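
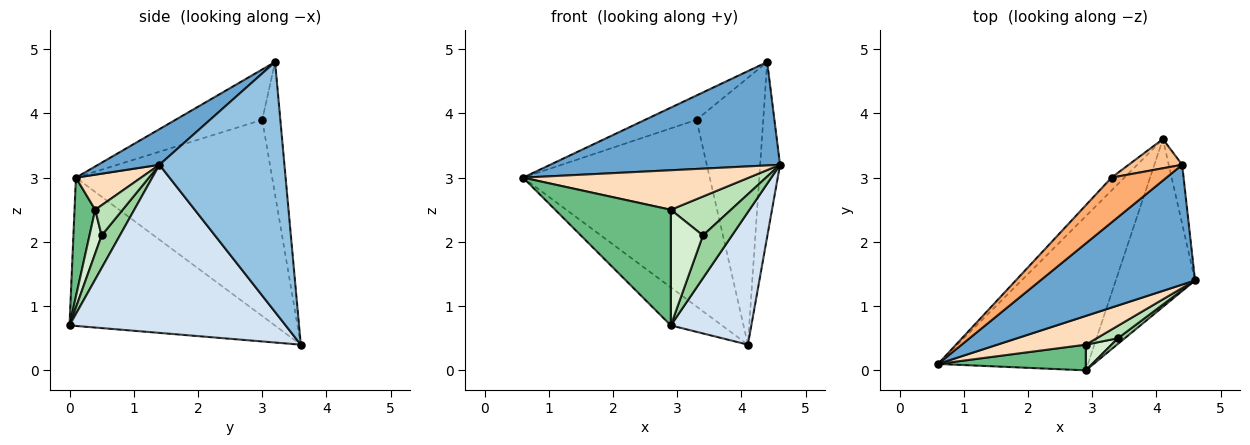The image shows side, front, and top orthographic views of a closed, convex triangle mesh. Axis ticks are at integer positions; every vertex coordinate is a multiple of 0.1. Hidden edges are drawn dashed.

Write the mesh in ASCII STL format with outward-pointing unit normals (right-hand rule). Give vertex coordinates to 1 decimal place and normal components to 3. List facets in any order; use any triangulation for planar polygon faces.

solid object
 facet normal 0.172 -0.644 0.746
  outer loop
   vertex 4.4 3.2 4.8
   vertex 0.6 0.1 3.0
   vertex 4.6 1.4 3.2
  endloop
 endfacet
 facet normal 0.986 0.157 -0.053
  outer loop
   vertex 4.4 3.2 4.8
   vertex 4.6 1.4 3.2
   vertex 4.1 3.6 0.4
  endloop
 endfacet
 facet normal -0.693 0.173 -0.700
  outer loop
   vertex 2.9 0.0 0.7
   vertex 0.6 0.1 3.0
   vertex 4.1 3.6 0.4
  endloop
 endfacet
 facet normal 0.857 -0.319 -0.404
  outer loop
   vertex 2.9 0.0 0.7
   vertex 4.1 3.6 0.4
   vertex 4.6 1.4 3.2
  endloop
 endfacet
 facet normal -0.724 0.688 -0.047
  outer loop
   vertex 3.3 3.0 3.9
   vertex 4.1 3.6 0.4
   vertex 0.6 0.1 3.0
  endloop
 endfacet
 facet normal -0.627 0.372 0.684
  outer loop
   vertex 3.3 3.0 3.9
   vertex 0.6 0.1 3.0
   vertex 4.4 3.2 4.8
  endloop
 endfacet
 facet normal -0.260 0.960 0.105
  outer loop
   vertex 3.3 3.0 3.9
   vertex 4.4 3.2 4.8
   vertex 4.1 3.6 0.4
  endloop
 endfacet
 facet normal 0.227 -0.787 0.573
  outer loop
   vertex 2.9 0.4 2.5
   vertex 4.6 1.4 3.2
   vertex 0.6 0.1 3.0
  endloop
 endfacet
 facet normal 0.172 -0.962 0.214
  outer loop
   vertex 2.9 0.4 2.5
   vertex 0.6 0.1 3.0
   vertex 2.9 0.0 0.7
  endloop
 endfacet
 facet normal 0.529 -0.841 0.112
  outer loop
   vertex 3.4 0.5 2.1
   vertex 2.9 0.0 0.7
   vertex 4.6 1.4 3.2
  endloop
 endfacet
 facet normal 0.399 -0.873 0.280
  outer loop
   vertex 3.4 0.5 2.1
   vertex 4.6 1.4 3.2
   vertex 2.9 0.4 2.5
  endloop
 endfacet
 facet normal 0.346 -0.916 0.204
  outer loop
   vertex 3.4 0.5 2.1
   vertex 2.9 0.4 2.5
   vertex 2.9 0.0 0.7
  endloop
 endfacet
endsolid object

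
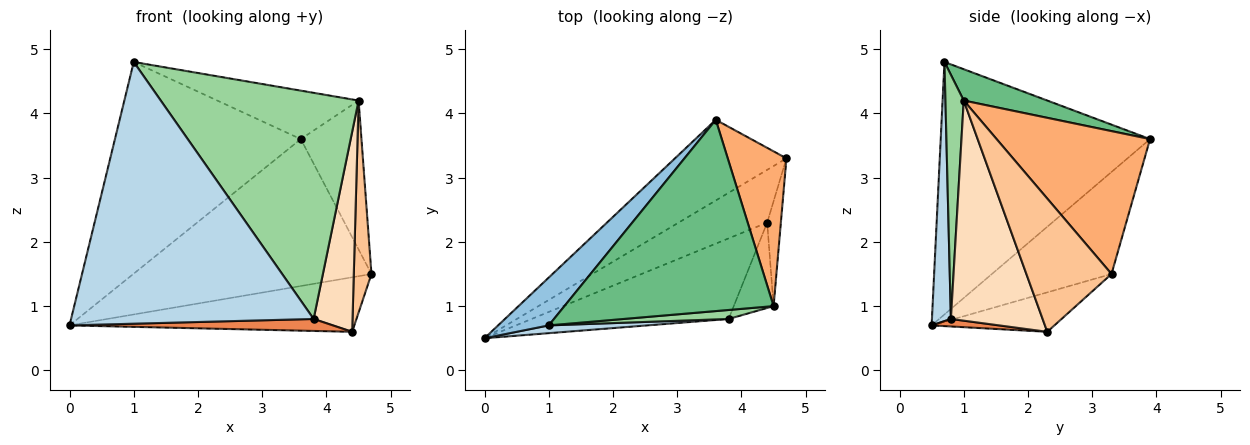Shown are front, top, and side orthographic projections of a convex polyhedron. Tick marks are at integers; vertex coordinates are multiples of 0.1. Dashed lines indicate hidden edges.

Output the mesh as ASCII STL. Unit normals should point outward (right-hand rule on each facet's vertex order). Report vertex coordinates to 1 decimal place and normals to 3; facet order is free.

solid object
 facet normal -0.403 0.802 -0.440
  outer loop
   vertex 3.6 3.9 3.6
   vertex 4.7 3.3 1.5
   vertex 0.0 0.5 0.7
  endloop
 endfacet
 facet normal -0.740 0.657 0.148
  outer loop
   vertex 1.0 0.7 4.8
   vertex 3.6 3.9 3.6
   vertex 0.0 0.5 0.7
  endloop
 endfacet
 facet normal 0.078 -0.997 0.030
  outer loop
   vertex 3.8 0.8 0.8
   vertex 1.0 0.7 4.8
   vertex 0.0 0.5 0.7
  endloop
 endfacet
 facet normal -0.296 0.687 -0.664
  outer loop
   vertex 4.4 2.3 0.6
   vertex 0.0 0.5 0.7
   vertex 4.7 3.3 1.5
  endloop
 endfacet
 facet normal 0.038 -0.147 -0.988
  outer loop
   vertex 4.4 2.3 0.6
   vertex 3.8 0.8 0.8
   vertex 0.0 0.5 0.7
  endloop
 endfacet
 facet normal 0.869 0.343 0.357
  outer loop
   vertex 4.5 1.0 4.2
   vertex 4.7 3.3 1.5
   vertex 3.6 3.9 3.6
  endloop
 endfacet
 facet normal 0.974 -0.202 -0.100
  outer loop
   vertex 4.5 1.0 4.2
   vertex 4.4 2.3 0.6
   vertex 4.7 3.3 1.5
  endloop
 endfacet
 facet normal 0.908 -0.385 -0.164
  outer loop
   vertex 4.5 1.0 4.2
   vertex 3.8 0.8 0.8
   vertex 4.4 2.3 0.6
  endloop
 endfacet
 facet normal 0.144 0.243 0.959
  outer loop
   vertex 4.5 1.0 4.2
   vertex 3.6 3.9 3.6
   vertex 1.0 0.7 4.8
  endloop
 endfacet
 facet normal 0.092 -0.995 0.040
  outer loop
   vertex 4.5 1.0 4.2
   vertex 1.0 0.7 4.8
   vertex 3.8 0.8 0.8
  endloop
 endfacet
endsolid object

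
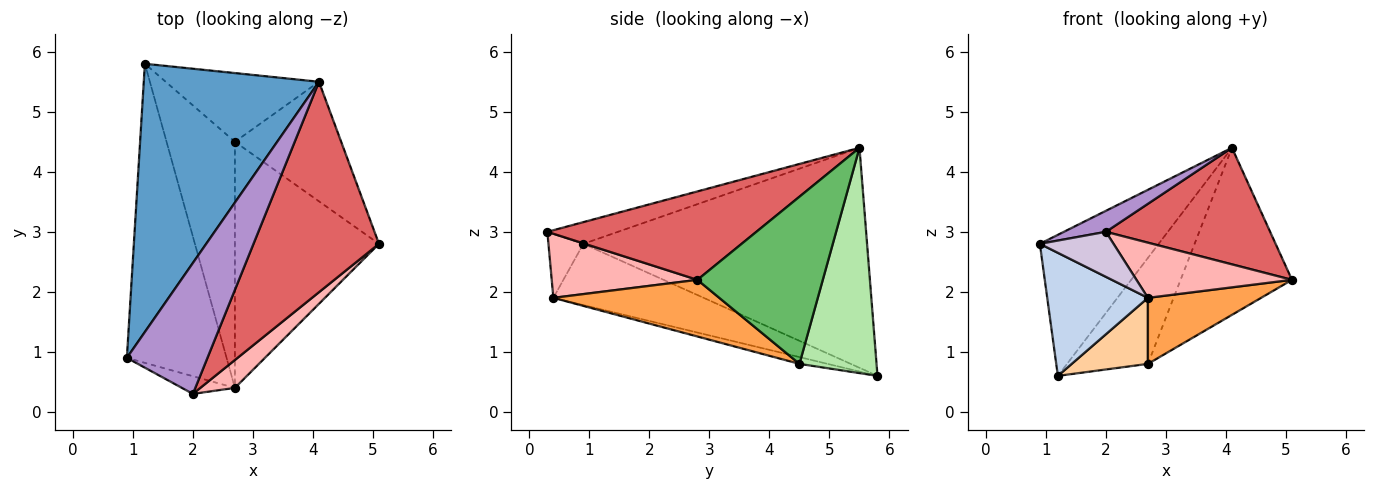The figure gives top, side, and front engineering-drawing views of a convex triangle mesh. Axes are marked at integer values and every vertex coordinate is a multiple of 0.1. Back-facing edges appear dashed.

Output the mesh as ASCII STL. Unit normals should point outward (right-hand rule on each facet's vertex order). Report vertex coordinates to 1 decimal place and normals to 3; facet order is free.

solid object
 facet normal -0.743 0.311 0.592
  outer loop
   vertex 4.1 5.5 4.4
   vertex 1.2 5.8 0.6
   vertex 0.9 0.9 2.8
  endloop
 endfacet
 facet normal -0.494 -0.331 -0.804
  outer loop
   vertex 2.7 0.4 1.9
   vertex 0.9 0.9 2.8
   vertex 1.2 5.8 0.6
  endloop
 endfacet
 facet normal 0.355 -0.242 -0.903
  outer loop
   vertex 2.7 4.5 0.8
   vertex 5.1 2.8 2.2
   vertex 2.7 0.4 1.9
  endloop
 endfacet
 facet normal -0.095 -0.258 -0.961
  outer loop
   vertex 2.7 4.5 0.8
   vertex 2.7 0.4 1.9
   vertex 1.2 5.8 0.6
  endloop
 endfacet
 facet normal 0.675 0.600 -0.429
  outer loop
   vertex 2.7 4.5 0.8
   vertex 4.1 5.5 4.4
   vertex 5.1 2.8 2.2
  endloop
 endfacet
 facet normal 0.625 0.655 -0.425
  outer loop
   vertex 2.7 4.5 0.8
   vertex 1.2 5.8 0.6
   vertex 4.1 5.5 4.4
  endloop
 endfacet
 facet normal 0.525 -0.412 0.745
  outer loop
   vertex 2.0 0.3 3.0
   vertex 5.1 2.8 2.2
   vertex 4.1 5.5 4.4
  endloop
 endfacet
 facet normal 0.641 -0.685 0.346
  outer loop
   vertex 2.0 0.3 3.0
   vertex 2.7 0.4 1.9
   vertex 5.1 2.8 2.2
  endloop
 endfacet
 facet normal -0.257 -0.153 0.954
  outer loop
   vertex 2.0 0.3 3.0
   vertex 4.1 5.5 4.4
   vertex 0.9 0.9 2.8
  endloop
 endfacet
 facet normal -0.404 -0.852 -0.334
  outer loop
   vertex 2.0 0.3 3.0
   vertex 0.9 0.9 2.8
   vertex 2.7 0.4 1.9
  endloop
 endfacet
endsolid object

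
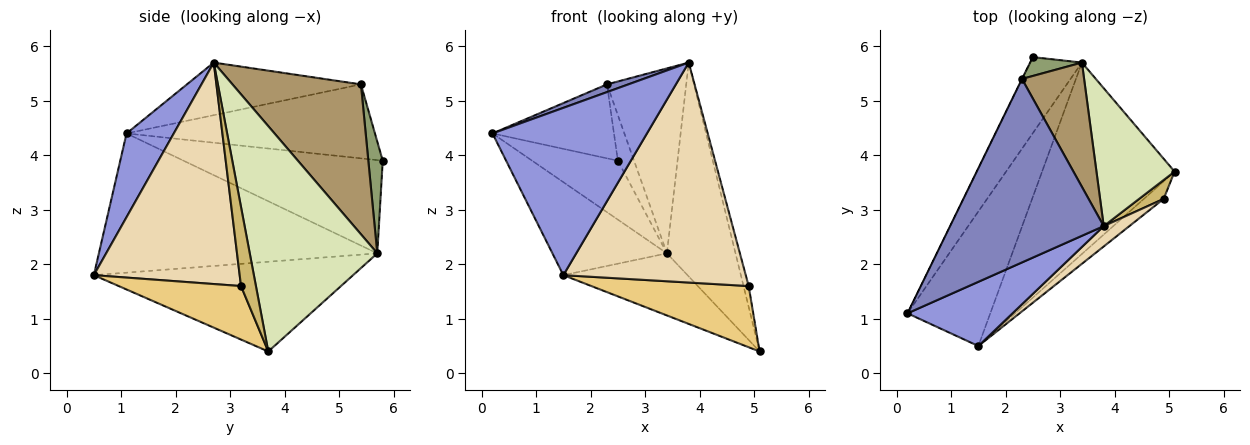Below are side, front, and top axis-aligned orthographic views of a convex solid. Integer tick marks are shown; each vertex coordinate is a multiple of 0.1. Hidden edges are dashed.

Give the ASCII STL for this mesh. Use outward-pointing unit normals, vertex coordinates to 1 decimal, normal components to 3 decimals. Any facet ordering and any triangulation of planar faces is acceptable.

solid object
 facet normal -0.898 0.439 -0.003
  outer loop
   vertex 2.3 5.4 5.3
   vertex 2.5 5.8 3.9
   vertex 0.2 1.1 4.4
  endloop
 endfacet
 facet normal -0.324 -0.040 0.945
  outer loop
   vertex 2.3 5.4 5.3
   vertex 0.2 1.1 4.4
   vertex 3.8 2.7 5.7
  endloop
 endfacet
 facet normal 0.275 -0.898 0.344
  outer loop
   vertex 1.5 0.5 1.8
   vertex 3.8 2.7 5.7
   vertex 0.2 1.1 4.4
  endloop
 endfacet
 facet normal -0.542 0.259 -0.800
  outer loop
   vertex 3.4 5.7 2.2
   vertex 5.1 3.7 0.4
   vertex 1.5 0.5 1.8
  endloop
 endfacet
 facet normal 0.636 0.713 0.295
  outer loop
   vertex 3.4 5.7 2.2
   vertex 2.5 5.8 3.9
   vertex 2.3 5.4 5.3
  endloop
 endfacet
 facet normal -0.818 0.352 -0.454
  outer loop
   vertex 3.4 5.7 2.2
   vertex 0.2 1.1 4.4
   vertex 2.5 5.8 3.9
  endloop
 endfacet
 facet normal -0.810 0.333 -0.482
  outer loop
   vertex 3.4 5.7 2.2
   vertex 1.5 0.5 1.8
   vertex 0.2 1.1 4.4
  endloop
 endfacet
 facet normal 0.842 0.453 0.292
  outer loop
   vertex 3.4 5.7 2.2
   vertex 3.8 2.7 5.7
   vertex 5.1 3.7 0.4
  endloop
 endfacet
 facet normal 0.803 0.495 0.333
  outer loop
   vertex 3.4 5.7 2.2
   vertex 2.3 5.4 5.3
   vertex 3.8 2.7 5.7
  endloop
 endfacet
 facet normal 0.907 0.313 0.282
  outer loop
   vertex 4.9 3.2 1.6
   vertex 5.1 3.7 0.4
   vertex 3.8 2.7 5.7
  endloop
 endfacet
 facet normal 0.598 -0.770 -0.221
  outer loop
   vertex 4.9 3.2 1.6
   vertex 1.5 0.5 1.8
   vertex 5.1 3.7 0.4
  endloop
 endfacet
 facet normal 0.623 -0.779 0.072
  outer loop
   vertex 4.9 3.2 1.6
   vertex 3.8 2.7 5.7
   vertex 1.5 0.5 1.8
  endloop
 endfacet
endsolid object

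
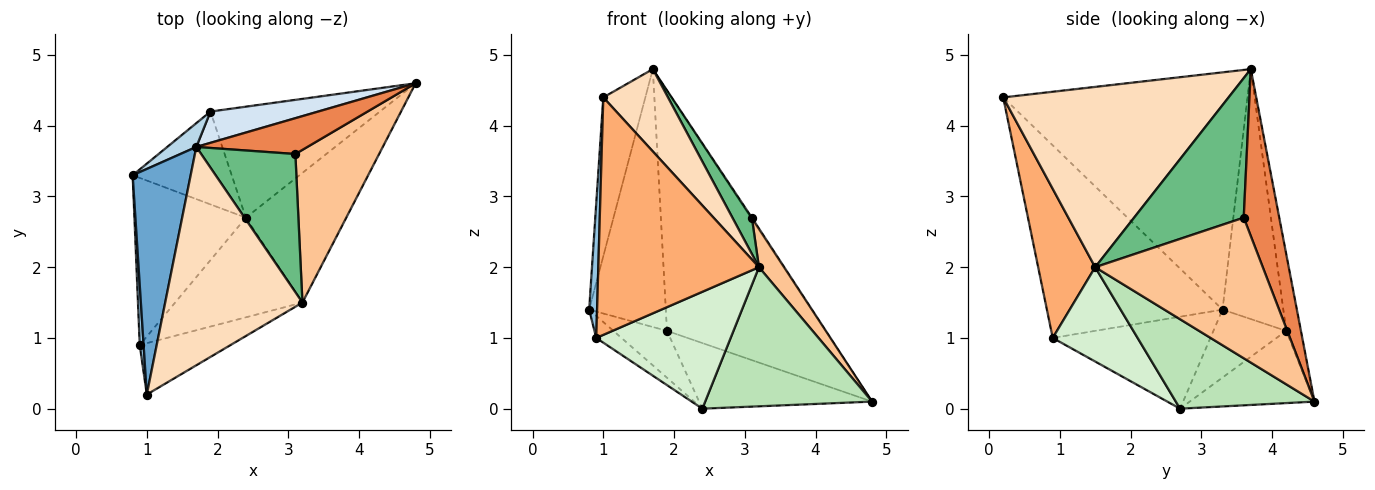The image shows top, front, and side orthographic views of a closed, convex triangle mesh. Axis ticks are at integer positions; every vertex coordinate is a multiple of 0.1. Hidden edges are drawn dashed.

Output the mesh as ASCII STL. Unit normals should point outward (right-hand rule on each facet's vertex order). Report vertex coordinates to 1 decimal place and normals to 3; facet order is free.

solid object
 facet normal -0.958 0.165 0.234
  outer loop
   vertex 1.7 3.7 4.8
   vertex 0.8 3.3 1.4
   vertex 1.0 0.2 4.4
  endloop
 endfacet
 facet normal -0.999 -0.045 0.020
  outer loop
   vertex 0.9 0.9 1.0
   vertex 1.0 0.2 4.4
   vertex 0.8 3.3 1.4
  endloop
 endfacet
 facet normal -0.620 0.781 0.072
  outer loop
   vertex 1.9 4.2 1.1
   vertex 0.8 3.3 1.4
   vertex 1.7 3.7 4.8
  endloop
 endfacet
 facet normal -0.092 0.987 0.128
  outer loop
   vertex 1.9 4.2 1.1
   vertex 1.7 3.7 4.8
   vertex 4.8 4.6 0.1
  endloop
 endfacet
 facet normal 0.832 0.025 0.554
  outer loop
   vertex 3.1 3.6 2.7
   vertex 4.8 4.6 0.1
   vertex 1.7 3.7 4.8
  endloop
 endfacet
 facet normal 0.328 -0.923 -0.200
  outer loop
   vertex 3.2 1.5 2.0
   vertex 1.0 0.2 4.4
   vertex 0.9 0.9 1.0
  endloop
 endfacet
 facet normal 0.852 -0.129 0.508
  outer loop
   vertex 3.2 1.5 2.0
   vertex 4.8 4.6 0.1
   vertex 3.1 3.6 2.7
  endloop
 endfacet
 facet normal 0.776 -0.223 0.590
  outer loop
   vertex 3.2 1.5 2.0
   vertex 1.7 3.7 4.8
   vertex 1.0 0.2 4.4
  endloop
 endfacet
 facet normal 0.820 -0.145 0.554
  outer loop
   vertex 3.2 1.5 2.0
   vertex 3.1 3.6 2.7
   vertex 1.7 3.7 4.8
  endloop
 endfacet
 facet normal -0.345 0.478 -0.808
  outer loop
   vertex 2.4 2.7 0.0
   vertex 1.9 4.2 1.1
   vertex 4.8 4.6 0.1
  endloop
 endfacet
 facet normal 0.519 -0.625 -0.583
  outer loop
   vertex 2.4 2.7 0.0
   vertex 4.8 4.6 0.1
   vertex 3.2 1.5 2.0
  endloop
 endfacet
 facet normal 0.433 -0.686 -0.585
  outer loop
   vertex 2.4 2.7 0.0
   vertex 3.2 1.5 2.0
   vertex 0.9 0.9 1.0
  endloop
 endfacet
 facet normal -0.633 0.101 -0.767
  outer loop
   vertex 2.4 2.7 0.0
   vertex 0.9 0.9 1.0
   vertex 0.8 3.3 1.4
  endloop
 endfacet
 facet normal -0.522 0.384 -0.761
  outer loop
   vertex 2.4 2.7 0.0
   vertex 0.8 3.3 1.4
   vertex 1.9 4.2 1.1
  endloop
 endfacet
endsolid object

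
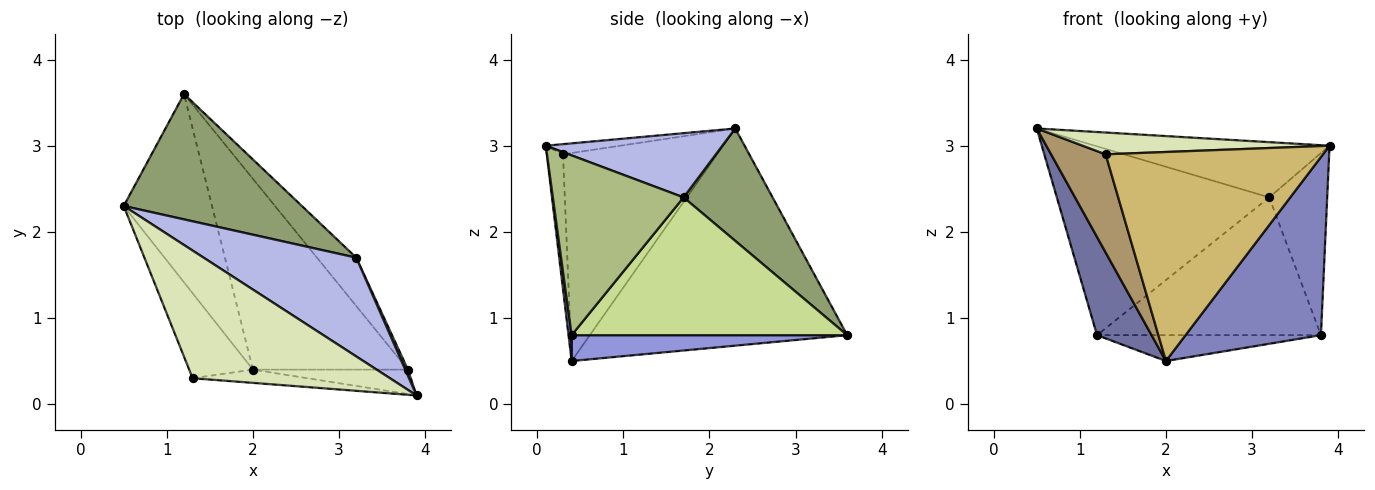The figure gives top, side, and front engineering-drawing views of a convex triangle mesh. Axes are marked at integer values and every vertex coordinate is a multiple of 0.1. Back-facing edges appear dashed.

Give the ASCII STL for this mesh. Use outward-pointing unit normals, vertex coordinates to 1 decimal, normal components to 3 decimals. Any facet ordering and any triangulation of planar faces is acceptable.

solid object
 facet normal -0.909 -0.193 -0.369
  outer loop
   vertex 2.0 0.4 0.5
   vertex 0.5 2.3 3.2
   vertex 1.2 3.6 0.8
  endloop
 endfacet
 facet normal 0.023 -0.990 -0.136
  outer loop
   vertex 3.8 0.4 0.8
   vertex 3.9 0.1 3.0
   vertex 2.0 0.4 0.5
  endloop
 endfacet
 facet normal 0.163 0.132 -0.978
  outer loop
   vertex 3.8 0.4 0.8
   vertex 2.0 0.4 0.5
   vertex 1.2 3.6 0.8
  endloop
 endfacet
 facet normal 0.345 0.458 0.819
  outer loop
   vertex 3.2 1.7 2.4
   vertex 0.5 2.3 3.2
   vertex 3.9 0.1 3.0
  endloop
 endfacet
 facet normal 0.330 0.787 0.522
  outer loop
   vertex 3.2 1.7 2.4
   vertex 1.2 3.6 0.8
   vertex 0.5 2.3 3.2
  endloop
 endfacet
 facet normal 0.914 0.405 0.014
  outer loop
   vertex 3.2 1.7 2.4
   vertex 3.9 0.1 3.0
   vertex 3.8 0.4 0.8
  endloop
 endfacet
 facet normal 0.758 0.616 -0.216
  outer loop
   vertex 3.2 1.7 2.4
   vertex 3.8 0.4 0.8
   vertex 1.2 3.6 0.8
  endloop
 endfacet
 facet normal -0.051 -0.168 0.984
  outer loop
   vertex 1.3 0.3 2.9
   vertex 3.9 0.1 3.0
   vertex 0.5 2.3 3.2
  endloop
 endfacet
 facet normal -0.906 -0.321 -0.278
  outer loop
   vertex 1.3 0.3 2.9
   vertex 0.5 2.3 3.2
   vertex 2.0 0.4 0.5
  endloop
 endfacet
 facet normal -0.074 -0.995 -0.063
  outer loop
   vertex 1.3 0.3 2.9
   vertex 2.0 0.4 0.5
   vertex 3.9 0.1 3.0
  endloop
 endfacet
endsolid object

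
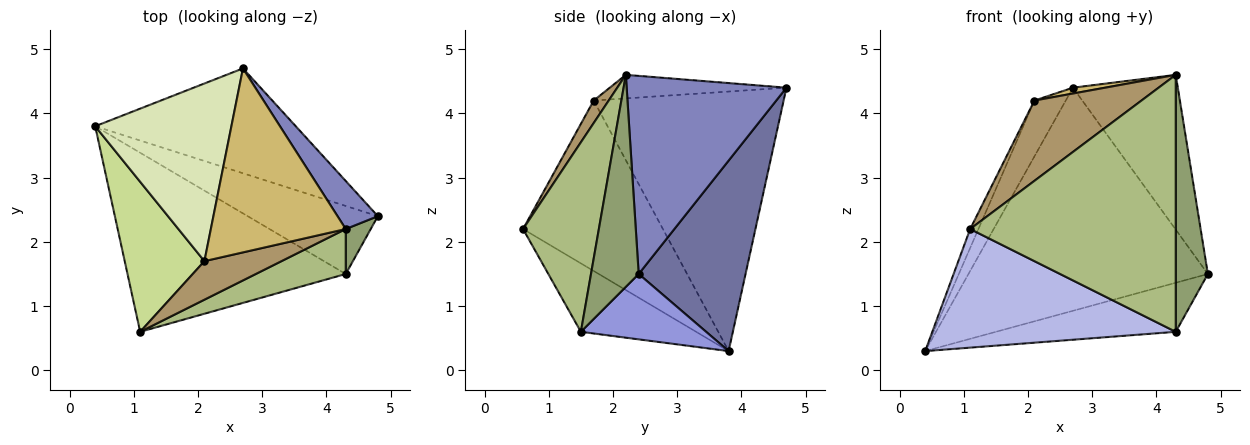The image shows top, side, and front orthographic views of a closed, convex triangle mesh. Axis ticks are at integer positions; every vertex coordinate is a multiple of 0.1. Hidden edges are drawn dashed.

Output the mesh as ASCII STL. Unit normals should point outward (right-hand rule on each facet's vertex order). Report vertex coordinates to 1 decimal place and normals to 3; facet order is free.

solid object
 facet normal 0.375 0.839 -0.394
  outer loop
   vertex 2.7 4.7 4.4
   vertex 4.8 2.4 1.5
   vertex 0.4 3.8 0.3
  endloop
 endfacet
 facet normal 0.824 0.541 0.168
  outer loop
   vertex 4.3 2.2 4.6
   vertex 4.8 2.4 1.5
   vertex 2.7 4.7 4.4
  endloop
 endfacet
 facet normal 0.377 0.542 -0.751
  outer loop
   vertex 4.3 1.5 0.6
   vertex 0.4 3.8 0.3
   vertex 4.8 2.4 1.5
  endloop
 endfacet
 facet normal -0.253 -0.534 -0.807
  outer loop
   vertex 4.3 1.5 0.6
   vertex 1.1 0.6 2.2
   vertex 0.4 3.8 0.3
  endloop
 endfacet
 facet normal 0.826 -0.556 0.097
  outer loop
   vertex 4.3 1.5 0.6
   vertex 4.8 2.4 1.5
   vertex 4.3 2.2 4.6
  endloop
 endfacet
 facet normal 0.341 -0.926 0.162
  outer loop
   vertex 4.3 1.5 0.6
   vertex 4.3 2.2 4.6
   vertex 1.1 0.6 2.2
  endloop
 endfacet
 facet normal -0.905 0.053 0.423
  outer loop
   vertex 2.1 1.7 4.2
   vertex 0.4 3.8 0.3
   vertex 1.1 0.6 2.2
  endloop
 endfacet
 facet normal -0.876 0.145 0.460
  outer loop
   vertex 2.1 1.7 4.2
   vertex 2.7 4.7 4.4
   vertex 0.4 3.8 0.3
  endloop
 endfacet
 facet normal 0.125 -0.894 0.429
  outer loop
   vertex 2.1 1.7 4.2
   vertex 1.1 0.6 2.2
   vertex 4.3 2.2 4.6
  endloop
 endfacet
 facet normal -0.172 -0.031 0.985
  outer loop
   vertex 2.1 1.7 4.2
   vertex 4.3 2.2 4.6
   vertex 2.7 4.7 4.4
  endloop
 endfacet
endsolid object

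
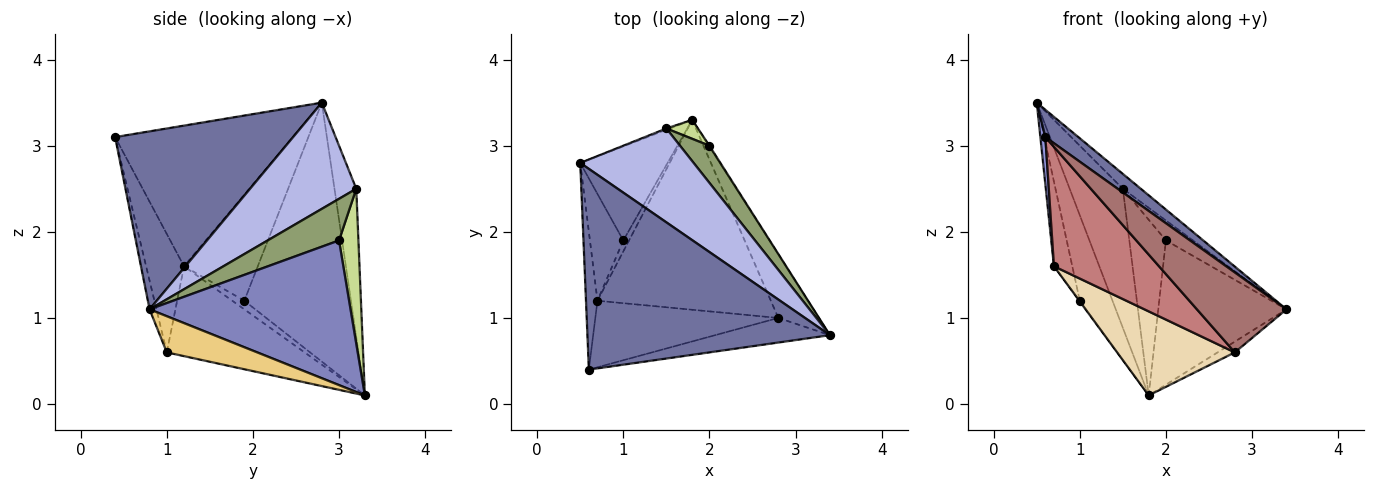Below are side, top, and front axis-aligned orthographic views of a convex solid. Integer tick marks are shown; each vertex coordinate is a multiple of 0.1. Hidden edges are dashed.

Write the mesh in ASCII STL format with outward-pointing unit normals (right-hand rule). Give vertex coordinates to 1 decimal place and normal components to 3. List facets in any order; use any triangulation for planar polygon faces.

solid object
 facet normal 0.588 -0.109 0.801
  outer loop
   vertex 0.6 0.4 3.1
   vertex 3.4 0.8 1.1
   vertex 0.5 2.8 3.5
  endloop
 endfacet
 facet normal 0.843 0.538 -0.004
  outer loop
   vertex 2.0 3.0 1.9
   vertex 3.4 0.8 1.1
   vertex 1.8 3.3 0.1
  endloop
 endfacet
 facet normal -0.996 -0.028 -0.081
  outer loop
   vertex 0.7 1.2 1.6
   vertex 0.6 0.4 3.1
   vertex 0.5 2.8 3.5
  endloop
 endfacet
 facet normal 0.679 0.115 0.725
  outer loop
   vertex 1.5 3.2 2.5
   vertex 0.5 2.8 3.5
   vertex 3.4 0.8 1.1
  endloop
 endfacet
 facet normal 0.780 0.296 0.551
  outer loop
   vertex 1.5 3.2 2.5
   vertex 3.4 0.8 1.1
   vertex 2.0 3.0 1.9
  endloop
 endfacet
 facet normal -0.379 0.925 -0.009
  outer loop
   vertex 1.5 3.2 2.5
   vertex 1.8 3.3 0.1
   vertex 0.5 2.8 3.5
  endloop
 endfacet
 facet normal 0.466 0.880 0.095
  outer loop
   vertex 1.5 3.2 2.5
   vertex 2.0 3.0 1.9
   vertex 1.8 3.3 0.1
  endloop
 endfacet
 facet normal -0.910 0.279 -0.307
  outer loop
   vertex 1.0 1.9 1.2
   vertex 0.5 2.8 3.5
   vertex 1.8 3.3 0.1
  endloop
 endfacet
 facet normal -0.928 0.231 -0.292
  outer loop
   vertex 1.0 1.9 1.2
   vertex 0.7 1.2 1.6
   vertex 0.5 2.8 3.5
  endloop
 endfacet
 facet normal -0.831 0.040 -0.554
  outer loop
   vertex 1.0 1.9 1.2
   vertex 1.8 3.3 0.1
   vertex 0.7 1.2 1.6
  endloop
 endfacet
 facet normal 0.659 0.126 -0.741
  outer loop
   vertex 2.8 1.0 0.6
   vertex 1.8 3.3 0.1
   vertex 3.4 0.8 1.1
  endloop
 endfacet
 facet normal -0.428 -0.366 -0.826
  outer loop
   vertex 2.8 1.0 0.6
   vertex 0.7 1.2 1.6
   vertex 1.8 3.3 0.1
  endloop
 endfacet
 facet normal -0.073 -0.953 -0.293
  outer loop
   vertex 2.8 1.0 0.6
   vertex 3.4 0.8 1.1
   vertex 0.6 0.4 3.1
  endloop
 endfacet
 facet normal -0.300 -0.833 -0.464
  outer loop
   vertex 2.8 1.0 0.6
   vertex 0.6 0.4 3.1
   vertex 0.7 1.2 1.6
  endloop
 endfacet
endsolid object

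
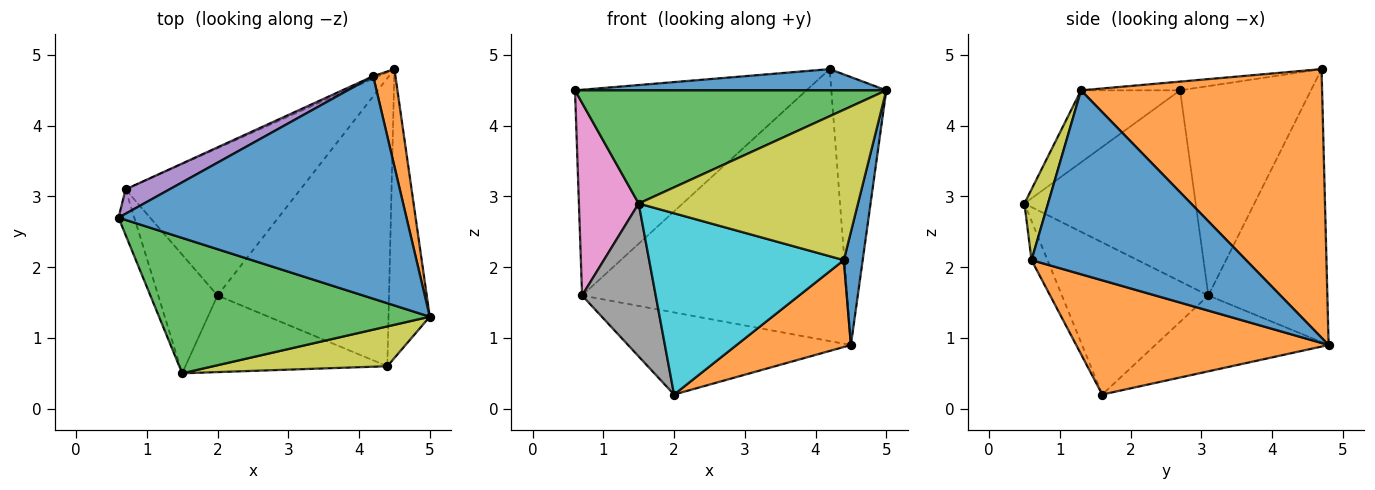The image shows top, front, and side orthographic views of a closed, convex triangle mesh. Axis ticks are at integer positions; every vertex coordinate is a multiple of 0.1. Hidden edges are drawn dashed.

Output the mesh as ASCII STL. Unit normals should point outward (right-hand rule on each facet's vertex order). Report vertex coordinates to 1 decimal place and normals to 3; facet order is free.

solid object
 facet normal -0.030 -0.095 0.995
  outer loop
   vertex 4.2 4.7 4.8
   vertex 0.6 2.7 4.5
   vertex 5.0 1.3 4.5
  endloop
 endfacet
 facet normal 0.972 0.222 0.080
  outer loop
   vertex 4.2 4.7 4.8
   vertex 5.0 1.3 4.5
   vertex 4.5 4.8 0.9
  endloop
 endfacet
 facet normal -0.200 -0.628 0.752
  outer loop
   vertex 1.5 0.5 2.9
   vertex 5.0 1.3 4.5
   vertex 0.6 2.7 4.5
  endloop
 endfacet
 facet normal -0.354 0.455 -0.817
  outer loop
   vertex 0.7 3.1 1.6
   vertex 4.5 4.8 0.9
   vertex 2.0 1.6 0.2
  endloop
 endfacet
 facet normal -0.490 0.866 0.103
  outer loop
   vertex 0.7 3.1 1.6
   vertex 0.6 2.7 4.5
   vertex 4.2 4.7 4.8
  endloop
 endfacet
 facet normal -0.410 0.912 -0.008
  outer loop
   vertex 0.7 3.1 1.6
   vertex 4.2 4.7 4.8
   vertex 4.5 4.8 0.9
  endloop
 endfacet
 facet normal -0.941 -0.329 -0.078
  outer loop
   vertex 0.7 3.1 1.6
   vertex 1.5 0.5 2.9
   vertex 0.6 2.7 4.5
  endloop
 endfacet
 facet normal -0.844 -0.424 -0.329
  outer loop
   vertex 0.7 3.1 1.6
   vertex 2.0 1.6 0.2
   vertex 1.5 0.5 2.9
  endloop
 endfacet
 facet normal 0.103 -0.962 0.255
  outer loop
   vertex 4.4 0.6 2.1
   vertex 5.0 1.3 4.5
   vertex 1.5 0.5 2.9
  endloop
 endfacet
 facet normal -0.075 -0.918 -0.388
  outer loop
   vertex 4.4 0.6 2.1
   vertex 1.5 0.5 2.9
   vertex 2.0 1.6 0.2
  endloop
 endfacet
 facet normal 0.972 -0.085 -0.218
  outer loop
   vertex 4.4 0.6 2.1
   vertex 4.5 4.8 0.9
   vertex 5.0 1.3 4.5
  endloop
 endfacet
 facet normal 0.538 -0.243 -0.807
  outer loop
   vertex 4.4 0.6 2.1
   vertex 2.0 1.6 0.2
   vertex 4.5 4.8 0.9
  endloop
 endfacet
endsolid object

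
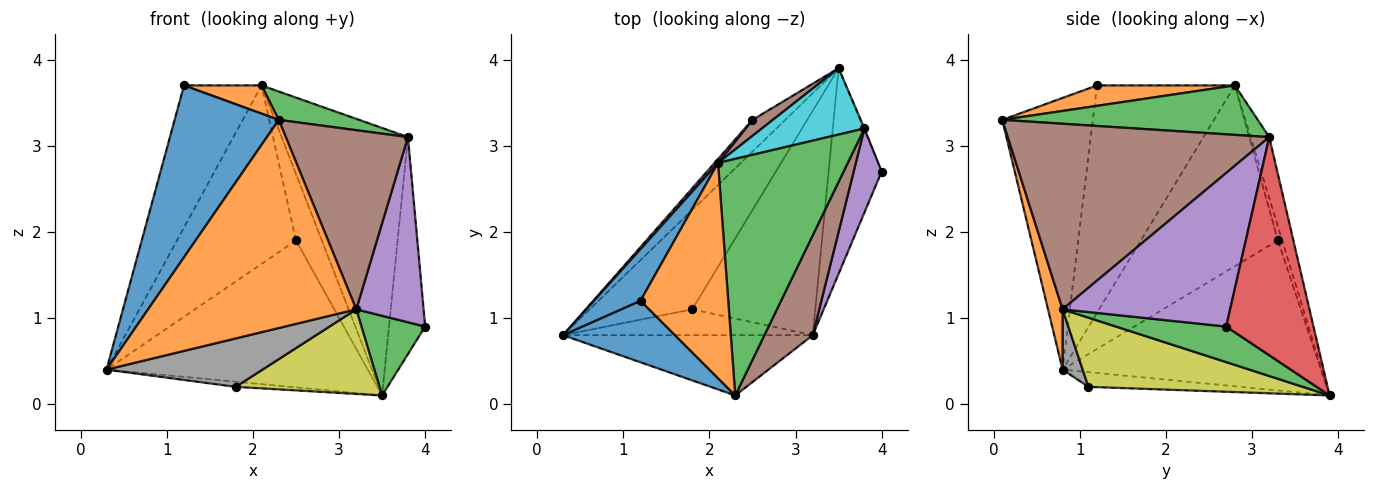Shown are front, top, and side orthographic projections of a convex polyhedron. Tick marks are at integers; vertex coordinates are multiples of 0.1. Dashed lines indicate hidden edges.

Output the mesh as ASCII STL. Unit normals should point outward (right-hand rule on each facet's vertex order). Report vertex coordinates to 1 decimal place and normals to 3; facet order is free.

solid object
 facet normal -0.633 -0.728 0.261
  outer loop
   vertex 1.2 1.2 3.7
   vertex 0.3 0.8 0.4
   vertex 2.3 0.1 3.3
  endloop
 endfacet
 facet normal 0.067 -0.958 -0.278
  outer loop
   vertex 3.2 0.8 1.1
   vertex 2.3 0.1 3.3
   vertex 0.3 0.8 0.4
  endloop
 endfacet
 facet normal 0.530 -0.306 -0.791
  outer loop
   vertex 3.2 0.8 1.1
   vertex 3.5 3.9 0.1
   vertex 4.0 2.7 0.9
  endloop
 endfacet
 facet normal 0.924 0.383 -0.003
  outer loop
   vertex 3.8 3.2 3.1
   vertex 4.0 2.7 0.9
   vertex 3.5 3.9 0.1
  endloop
 endfacet
 facet normal 0.915 -0.368 0.167
  outer loop
   vertex 3.8 3.2 3.1
   vertex 3.2 0.8 1.1
   vertex 4.0 2.7 0.9
  endloop
 endfacet
 facet normal 0.882 -0.412 0.230
  outer loop
   vertex 3.8 3.2 3.1
   vertex 2.3 0.1 3.3
   vertex 3.2 0.8 1.1
  endloop
 endfacet
 facet normal -0.142 0.051 -0.989
  outer loop
   vertex 1.8 1.1 0.2
   vertex 0.3 0.8 0.4
   vertex 3.5 3.9 0.1
  endloop
 endfacet
 facet normal 0.113 -0.877 -0.468
  outer loop
   vertex 1.8 1.1 0.2
   vertex 3.2 0.8 1.1
   vertex 0.3 0.8 0.4
  endloop
 endfacet
 facet normal 0.465 -0.312 -0.828
  outer loop
   vertex 1.8 1.1 0.2
   vertex 3.5 3.9 0.1
   vertex 3.2 0.8 1.1
  endloop
 endfacet
 facet normal -0.142 0.961 0.238
  outer loop
   vertex 2.1 2.8 3.7
   vertex 3.8 3.2 3.1
   vertex 3.5 3.9 0.1
  endloop
 endfacet
 facet normal -0.858 0.483 0.176
  outer loop
   vertex 2.1 2.8 3.7
   vertex 0.3 0.8 0.4
   vertex 1.2 1.2 3.7
  endloop
 endfacet
 facet normal 0.225 -0.126 0.966
  outer loop
   vertex 2.1 2.8 3.7
   vertex 1.2 1.2 3.7
   vertex 2.3 0.1 3.3
  endloop
 endfacet
 facet normal 0.354 -0.111 0.929
  outer loop
   vertex 2.1 2.8 3.7
   vertex 2.3 0.1 3.3
   vertex 3.8 3.2 3.1
  endloop
 endfacet
 facet normal -0.695 0.703 -0.152
  outer loop
   vertex 2.5 3.3 1.9
   vertex 3.5 3.9 0.1
   vertex 0.3 0.8 0.4
  endloop
 endfacet
 facet normal -0.755 0.656 0.014
  outer loop
   vertex 2.5 3.3 1.9
   vertex 0.3 0.8 0.4
   vertex 2.1 2.8 3.7
  endloop
 endfacet
 facet normal -0.160 0.960 0.231
  outer loop
   vertex 2.5 3.3 1.9
   vertex 2.1 2.8 3.7
   vertex 3.5 3.9 0.1
  endloop
 endfacet
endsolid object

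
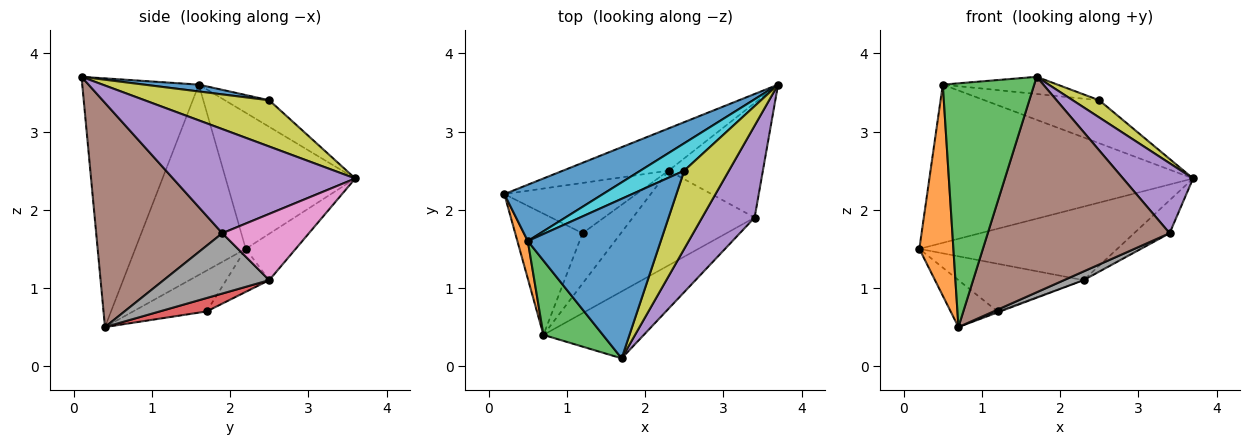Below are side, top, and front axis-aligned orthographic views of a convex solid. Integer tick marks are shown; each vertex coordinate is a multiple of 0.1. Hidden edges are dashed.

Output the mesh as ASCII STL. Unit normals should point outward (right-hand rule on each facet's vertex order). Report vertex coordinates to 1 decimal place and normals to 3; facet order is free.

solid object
 facet normal -0.420 0.855 0.304
  outer loop
   vertex 0.5 1.6 3.6
   vertex 3.7 3.6 2.4
   vertex 0.2 2.2 1.5
  endloop
 endfacet
 facet normal -0.954 -0.294 0.052
  outer loop
   vertex 0.5 1.6 3.6
   vertex 0.2 2.2 1.5
   vertex 0.7 0.4 0.5
  endloop
 endfacet
 facet normal -0.773 -0.606 0.185
  outer loop
   vertex 0.5 1.6 3.6
   vertex 0.7 0.4 0.5
   vertex 1.7 0.1 3.7
  endloop
 endfacet
 facet normal -0.214 0.847 -0.487
  outer loop
   vertex 2.3 2.5 1.1
   vertex 0.2 2.2 1.5
   vertex 3.7 3.6 2.4
  endloop
 endfacet
 facet normal 0.845 -0.324 0.426
  outer loop
   vertex 3.4 1.9 1.7
   vertex 3.7 3.6 2.4
   vertex 1.7 0.1 3.7
  endloop
 endfacet
 facet normal 0.552 -0.796 -0.247
  outer loop
   vertex 3.4 1.9 1.7
   vertex 1.7 0.1 3.7
   vertex 0.7 0.4 0.5
  endloop
 endfacet
 facet normal 0.559 0.229 -0.797
  outer loop
   vertex 3.4 1.9 1.7
   vertex 2.3 2.5 1.1
   vertex 3.7 3.6 2.4
  endloop
 endfacet
 facet normal 0.442 -0.082 -0.893
  outer loop
   vertex 3.4 1.9 1.7
   vertex 0.7 0.4 0.5
   vertex 2.3 2.5 1.1
  endloop
 endfacet
 facet normal 0.711 -0.151 0.687
  outer loop
   vertex 2.5 2.5 3.4
   vertex 1.7 0.1 3.7
   vertex 3.7 3.6 2.4
  endloop
 endfacet
 facet normal -0.310 0.802 0.510
  outer loop
   vertex 2.5 2.5 3.4
   vertex 3.7 3.6 2.4
   vertex 0.5 1.6 3.6
  endloop
 endfacet
 facet normal 0.051 0.107 0.993
  outer loop
   vertex 2.5 2.5 3.4
   vertex 0.5 1.6 3.6
   vertex 1.7 0.1 3.7
  endloop
 endfacet
 facet normal -0.492 0.314 -0.812
  outer loop
   vertex 1.2 1.7 0.7
   vertex 0.7 0.4 0.5
   vertex 0.2 2.2 1.5
  endloop
 endfacet
 facet normal -0.230 0.670 -0.706
  outer loop
   vertex 1.2 1.7 0.7
   vertex 0.2 2.2 1.5
   vertex 2.3 2.5 1.1
  endloop
 endfacet
 facet normal 0.330 0.018 -0.944
  outer loop
   vertex 1.2 1.7 0.7
   vertex 2.3 2.5 1.1
   vertex 0.7 0.4 0.5
  endloop
 endfacet
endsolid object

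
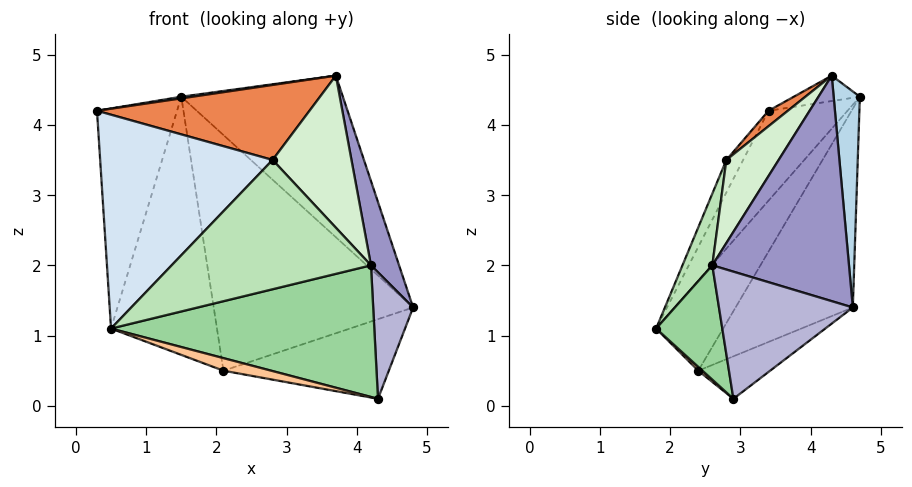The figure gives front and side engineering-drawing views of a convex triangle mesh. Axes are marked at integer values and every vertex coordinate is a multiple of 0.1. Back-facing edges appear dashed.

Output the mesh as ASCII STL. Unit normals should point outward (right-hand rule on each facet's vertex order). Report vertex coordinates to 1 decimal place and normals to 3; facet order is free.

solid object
 facet normal -0.649 0.658 -0.381
  outer loop
   vertex 1.5 4.7 4.4
   vertex 0.5 1.8 1.1
   vertex 0.3 3.4 4.2
  endloop
 endfacet
 facet normal -0.139 -0.024 0.990
  outer loop
   vertex 1.5 4.7 4.4
   vertex 0.3 3.4 4.2
   vertex 3.7 4.3 4.7
  endloop
 endfacet
 facet normal 0.158 0.977 0.142
  outer loop
   vertex 1.5 4.7 4.4
   vertex 3.7 4.3 4.7
   vertex 4.8 4.6 1.4
  endloop
 endfacet
 facet normal -0.086 -0.888 0.453
  outer loop
   vertex 2.8 2.8 3.5
   vertex 0.3 3.4 4.2
   vertex 0.5 1.8 1.1
  endloop
 endfacet
 facet normal 0.059 -0.645 0.762
  outer loop
   vertex 2.8 2.8 3.5
   vertex 3.7 4.3 4.7
   vertex 0.3 3.4 4.2
  endloop
 endfacet
 facet normal -0.275 0.634 -0.723
  outer loop
   vertex 2.1 2.4 0.5
   vertex 4.8 4.6 1.4
   vertex 4.3 2.9 0.1
  endloop
 endfacet
 facet normal 0.070 -0.792 -0.606
  outer loop
   vertex 2.1 2.4 0.5
   vertex 4.3 2.9 0.1
   vertex 0.5 1.8 1.1
  endloop
 endfacet
 facet normal -0.437 0.744 -0.506
  outer loop
   vertex 2.1 2.4 0.5
   vertex 1.5 4.7 4.4
   vertex 4.8 4.6 1.4
  endloop
 endfacet
 facet normal -0.462 0.731 -0.502
  outer loop
   vertex 2.1 2.4 0.5
   vertex 0.5 1.8 1.1
   vertex 1.5 4.7 4.4
  endloop
 endfacet
 facet normal 0.241 -0.960 -0.139
  outer loop
   vertex 4.2 2.6 2.0
   vertex 0.5 1.8 1.1
   vertex 4.3 2.9 0.1
  endloop
 endfacet
 facet normal 0.143 -0.955 0.261
  outer loop
   vertex 4.2 2.6 2.0
   vertex 2.8 2.8 3.5
   vertex 0.5 1.8 1.1
  endloop
 endfacet
 facet normal 0.468 -0.706 0.531
  outer loop
   vertex 4.2 2.6 2.0
   vertex 3.7 4.3 4.7
   vertex 2.8 2.8 3.5
  endloop
 endfacet
 facet normal 0.936 -0.192 0.295
  outer loop
   vertex 4.2 2.6 2.0
   vertex 4.8 4.6 1.4
   vertex 3.7 4.3 4.7
  endloop
 endfacet
 facet normal 0.958 -0.286 0.005
  outer loop
   vertex 4.2 2.6 2.0
   vertex 4.3 2.9 0.1
   vertex 4.8 4.6 1.4
  endloop
 endfacet
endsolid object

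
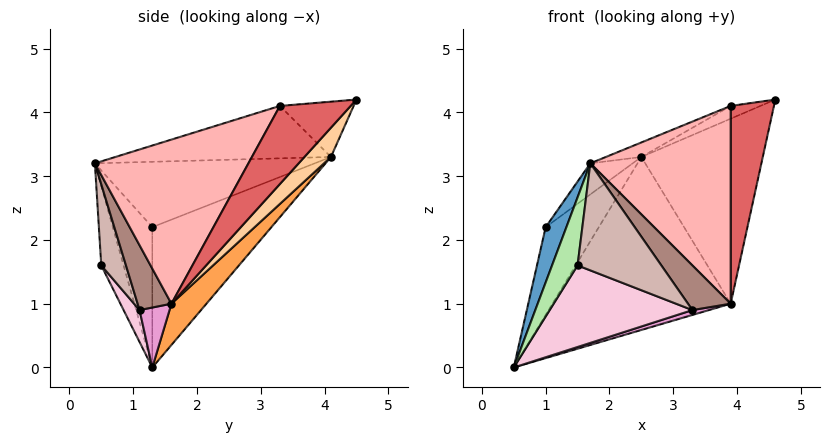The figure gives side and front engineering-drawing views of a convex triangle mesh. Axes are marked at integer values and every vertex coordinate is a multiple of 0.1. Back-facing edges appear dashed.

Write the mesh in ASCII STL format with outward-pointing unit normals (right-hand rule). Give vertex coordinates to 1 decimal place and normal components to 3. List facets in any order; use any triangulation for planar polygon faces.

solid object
 facet normal -0.868 -0.456 0.197
  outer loop
   vertex 1.0 1.3 2.2
   vertex 0.5 1.3 0.0
   vertex 1.7 0.4 3.2
  endloop
 endfacet
 facet normal -0.894 0.399 0.203
  outer loop
   vertex 2.5 4.1 3.3
   vertex 0.5 1.3 0.0
   vertex 1.0 1.3 2.2
  endloop
 endfacet
 facet normal 0.140 0.712 -0.688
  outer loop
   vertex 2.5 4.1 3.3
   vertex 3.9 1.6 1.0
   vertex 0.5 1.3 0.0
  endloop
 endfacet
 facet normal 0.156 0.715 -0.682
  outer loop
   vertex 2.5 4.1 3.3
   vertex 4.6 4.5 4.2
   vertex 3.9 1.6 1.0
  endloop
 endfacet
 facet normal -0.745 0.144 0.651
  outer loop
   vertex 2.5 4.1 3.3
   vertex 1.0 1.3 2.2
   vertex 1.7 0.4 3.2
  endloop
 endfacet
 facet normal -0.658 -0.752 0.035
  outer loop
   vertex 1.5 0.5 1.6
   vertex 1.7 0.4 3.2
   vertex 0.5 1.3 0.0
  endloop
 endfacet
 facet normal 0.820 -0.501 0.275
  outer loop
   vertex 3.9 3.3 4.1
   vertex 3.9 1.6 1.0
   vertex 4.6 4.5 4.2
  endloop
 endfacet
 facet normal 0.692 -0.633 0.347
  outer loop
   vertex 3.9 3.3 4.1
   vertex 1.7 0.4 3.2
   vertex 3.9 1.6 1.0
  endloop
 endfacet
 facet normal -0.415 0.168 0.894
  outer loop
   vertex 3.9 3.3 4.1
   vertex 4.6 4.5 4.2
   vertex 2.5 4.1 3.3
  endloop
 endfacet
 facet normal -0.462 0.076 0.884
  outer loop
   vertex 3.9 3.3 4.1
   vertex 2.5 4.1 3.3
   vertex 1.7 0.4 3.2
  endloop
 endfacet
 facet normal 0.610 -0.770 0.190
  outer loop
   vertex 3.3 1.1 0.9
   vertex 3.9 1.6 1.0
   vertex 1.7 0.4 3.2
  endloop
 endfacet
 facet normal 0.281 -0.955 -0.095
  outer loop
   vertex 3.3 1.1 0.9
   vertex 1.7 0.4 3.2
   vertex 1.5 0.5 1.6
  endloop
 endfacet
 facet normal 0.292 -0.161 -0.943
  outer loop
   vertex 3.3 1.1 0.9
   vertex 0.5 1.3 0.0
   vertex 3.9 1.6 1.0
  endloop
 endfacet
 facet normal 0.097 -0.865 -0.493
  outer loop
   vertex 3.3 1.1 0.9
   vertex 1.5 0.5 1.6
   vertex 0.5 1.3 0.0
  endloop
 endfacet
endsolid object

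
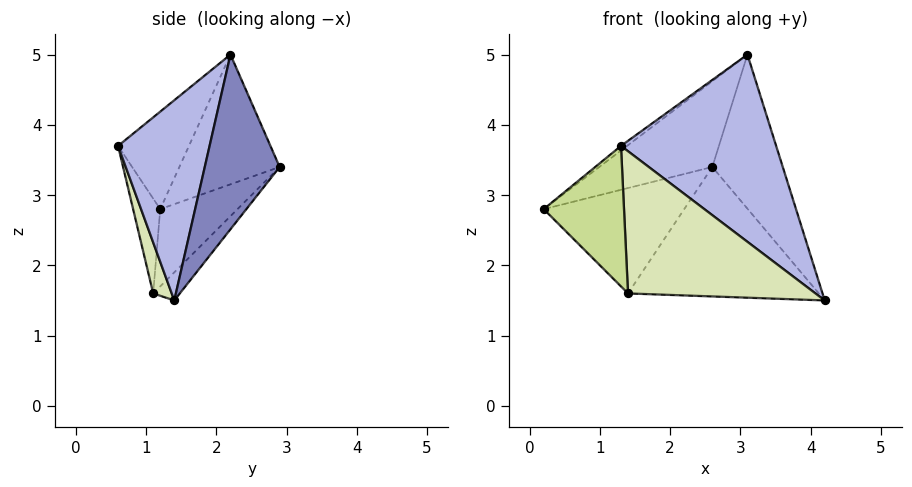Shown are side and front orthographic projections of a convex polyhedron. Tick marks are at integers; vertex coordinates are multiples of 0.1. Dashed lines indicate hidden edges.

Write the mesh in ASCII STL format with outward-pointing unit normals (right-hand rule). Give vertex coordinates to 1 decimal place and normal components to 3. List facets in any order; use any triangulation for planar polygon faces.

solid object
 facet normal -0.585 0.660 0.472
  outer loop
   vertex 3.1 2.2 5.0
   vertex 2.6 2.9 3.4
   vertex 0.2 1.2 2.8
  endloop
 endfacet
 facet normal 0.726 0.684 0.072
  outer loop
   vertex 3.1 2.2 5.0
   vertex 4.2 1.4 1.5
   vertex 2.6 2.9 3.4
  endloop
 endfacet
 facet normal -0.615 0.053 0.787
  outer loop
   vertex 1.3 0.6 3.7
   vertex 3.1 2.2 5.0
   vertex 0.2 1.2 2.8
  endloop
 endfacet
 facet normal 0.479 -0.811 0.336
  outer loop
   vertex 1.3 0.6 3.7
   vertex 4.2 1.4 1.5
   vertex 3.1 2.2 5.0
  endloop
 endfacet
 facet normal -0.421 0.766 -0.485
  outer loop
   vertex 1.4 1.1 1.6
   vertex 0.2 1.2 2.8
   vertex 2.6 2.9 3.4
  endloop
 endfacet
 facet normal -0.103 0.737 -0.668
  outer loop
   vertex 1.4 1.1 1.6
   vertex 2.6 2.9 3.4
   vertex 4.2 1.4 1.5
  endloop
 endfacet
 facet normal -0.311 -0.921 -0.234
  outer loop
   vertex 1.4 1.1 1.6
   vertex 1.3 0.6 3.7
   vertex 0.2 1.2 2.8
  endloop
 endfacet
 facet normal 0.096 -0.969 -0.226
  outer loop
   vertex 1.4 1.1 1.6
   vertex 4.2 1.4 1.5
   vertex 1.3 0.6 3.7
  endloop
 endfacet
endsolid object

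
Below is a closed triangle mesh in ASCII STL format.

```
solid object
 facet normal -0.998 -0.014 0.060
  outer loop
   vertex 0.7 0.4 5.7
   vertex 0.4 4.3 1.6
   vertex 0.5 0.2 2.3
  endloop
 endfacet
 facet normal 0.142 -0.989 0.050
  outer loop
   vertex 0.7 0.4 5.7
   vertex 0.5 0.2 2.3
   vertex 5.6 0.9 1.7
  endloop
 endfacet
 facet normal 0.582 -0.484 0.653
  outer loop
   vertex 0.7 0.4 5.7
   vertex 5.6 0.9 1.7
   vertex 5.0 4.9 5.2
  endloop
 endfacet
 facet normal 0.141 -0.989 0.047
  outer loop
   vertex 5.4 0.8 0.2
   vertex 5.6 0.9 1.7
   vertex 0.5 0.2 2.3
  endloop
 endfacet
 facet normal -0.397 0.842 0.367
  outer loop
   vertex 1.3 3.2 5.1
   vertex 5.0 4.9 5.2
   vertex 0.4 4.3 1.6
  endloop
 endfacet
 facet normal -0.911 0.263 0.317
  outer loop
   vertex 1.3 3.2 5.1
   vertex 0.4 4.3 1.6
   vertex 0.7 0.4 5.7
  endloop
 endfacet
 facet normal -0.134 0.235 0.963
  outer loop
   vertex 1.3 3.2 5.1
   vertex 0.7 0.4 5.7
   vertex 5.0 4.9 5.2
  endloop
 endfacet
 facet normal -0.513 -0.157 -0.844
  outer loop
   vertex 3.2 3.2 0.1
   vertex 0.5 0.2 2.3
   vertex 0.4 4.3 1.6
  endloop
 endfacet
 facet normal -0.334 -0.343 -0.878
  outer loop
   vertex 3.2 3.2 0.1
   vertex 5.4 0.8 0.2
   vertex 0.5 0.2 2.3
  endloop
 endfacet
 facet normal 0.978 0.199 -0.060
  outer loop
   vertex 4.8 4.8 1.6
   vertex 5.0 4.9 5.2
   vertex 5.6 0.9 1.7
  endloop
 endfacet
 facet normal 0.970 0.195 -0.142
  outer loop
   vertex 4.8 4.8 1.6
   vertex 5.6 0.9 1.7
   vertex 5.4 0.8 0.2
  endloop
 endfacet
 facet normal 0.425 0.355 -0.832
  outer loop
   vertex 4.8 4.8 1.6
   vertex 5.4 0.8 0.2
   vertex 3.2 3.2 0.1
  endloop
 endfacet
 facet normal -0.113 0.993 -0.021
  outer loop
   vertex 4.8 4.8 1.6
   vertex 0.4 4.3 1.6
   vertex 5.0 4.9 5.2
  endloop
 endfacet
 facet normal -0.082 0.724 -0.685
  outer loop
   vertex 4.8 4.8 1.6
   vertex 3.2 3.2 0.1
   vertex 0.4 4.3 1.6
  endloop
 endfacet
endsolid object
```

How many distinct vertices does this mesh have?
9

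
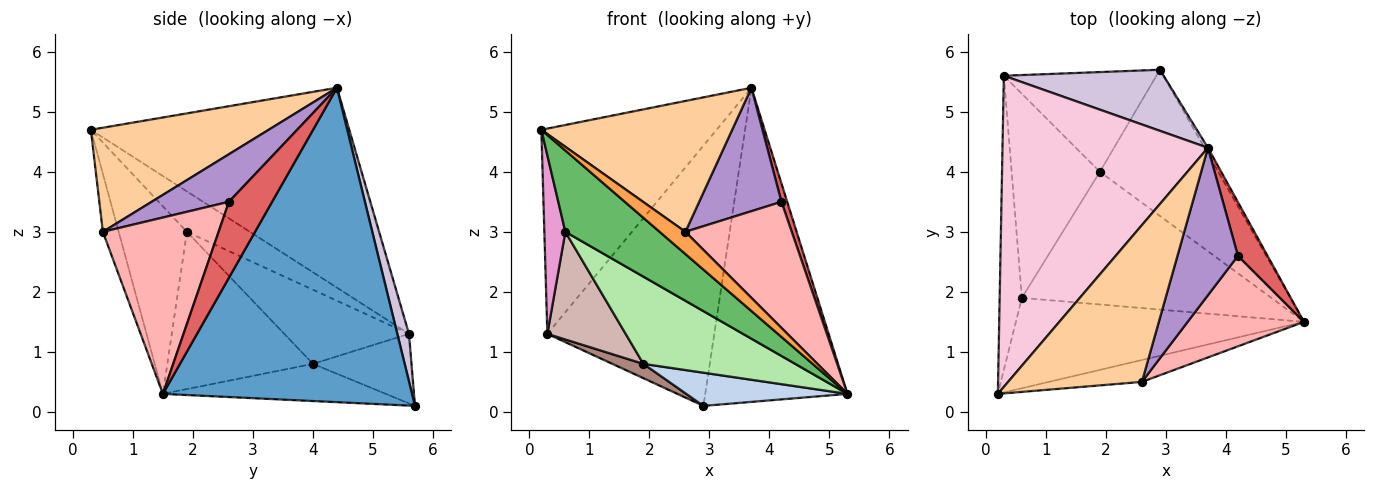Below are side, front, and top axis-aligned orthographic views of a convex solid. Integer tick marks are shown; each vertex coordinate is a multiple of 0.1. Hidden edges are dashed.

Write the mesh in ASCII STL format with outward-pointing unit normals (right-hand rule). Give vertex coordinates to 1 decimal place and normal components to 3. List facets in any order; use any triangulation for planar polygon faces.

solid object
 facet normal 0.868 0.496 -0.009
  outer loop
   vertex 3.7 4.4 5.4
   vertex 5.3 1.5 0.3
   vertex 2.9 5.7 0.1
  endloop
 endfacet
 facet normal -0.293 -0.212 -0.932
  outer loop
   vertex 1.9 4.0 0.8
   vertex 2.9 5.7 0.1
   vertex 5.3 1.5 0.3
  endloop
 endfacet
 facet normal -0.401 -0.653 -0.643
  outer loop
   vertex 2.6 0.5 3.0
   vertex 0.2 0.3 4.7
   vertex 5.3 1.5 0.3
  endloop
 endfacet
 facet normal 0.513 -0.550 0.659
  outer loop
   vertex 2.6 0.5 3.0
   vertex 3.7 4.4 5.4
   vertex 0.2 0.3 4.7
  endloop
 endfacet
 facet normal -0.436 -0.602 -0.669
  outer loop
   vertex 0.6 1.9 3.0
   vertex 5.3 1.5 0.3
   vertex 0.2 0.3 4.7
  endloop
 endfacet
 facet normal -0.466 -0.486 -0.739
  outer loop
   vertex 0.6 1.9 3.0
   vertex 1.9 4.0 0.8
   vertex 5.3 1.5 0.3
  endloop
 endfacet
 facet normal 0.925 -0.123 0.360
  outer loop
   vertex 4.2 2.6 3.5
   vertex 5.3 1.5 0.3
   vertex 3.7 4.4 5.4
  endloop
 endfacet
 facet normal 0.662 -0.609 0.437
  outer loop
   vertex 4.2 2.6 3.5
   vertex 2.6 0.5 3.0
   vertex 5.3 1.5 0.3
  endloop
 endfacet
 facet normal 0.516 -0.550 0.657
  outer loop
   vertex 4.2 2.6 3.5
   vertex 3.7 4.4 5.4
   vertex 2.6 0.5 3.0
  endloop
 endfacet
 facet normal 0.068 0.971 0.228
  outer loop
   vertex 0.3 5.6 1.3
   vertex 3.7 4.4 5.4
   vertex 2.9 5.7 0.1
  endloop
 endfacet
 facet normal -0.411 -0.129 -0.902
  outer loop
   vertex 0.3 5.6 1.3
   vertex 2.9 5.7 0.1
   vertex 1.9 4.0 0.8
  endloop
 endfacet
 facet normal -0.596 -0.375 -0.710
  outer loop
   vertex 0.3 5.6 1.3
   vertex 1.9 4.0 0.8
   vertex 0.6 1.9 3.0
  endloop
 endfacet
 facet normal -0.841 -0.280 -0.462
  outer loop
   vertex 0.3 5.6 1.3
   vertex 0.6 1.9 3.0
   vertex 0.2 0.3 4.7
  endloop
 endfacet
 facet normal -0.630 0.428 0.648
  outer loop
   vertex 0.3 5.6 1.3
   vertex 0.2 0.3 4.7
   vertex 3.7 4.4 5.4
  endloop
 endfacet
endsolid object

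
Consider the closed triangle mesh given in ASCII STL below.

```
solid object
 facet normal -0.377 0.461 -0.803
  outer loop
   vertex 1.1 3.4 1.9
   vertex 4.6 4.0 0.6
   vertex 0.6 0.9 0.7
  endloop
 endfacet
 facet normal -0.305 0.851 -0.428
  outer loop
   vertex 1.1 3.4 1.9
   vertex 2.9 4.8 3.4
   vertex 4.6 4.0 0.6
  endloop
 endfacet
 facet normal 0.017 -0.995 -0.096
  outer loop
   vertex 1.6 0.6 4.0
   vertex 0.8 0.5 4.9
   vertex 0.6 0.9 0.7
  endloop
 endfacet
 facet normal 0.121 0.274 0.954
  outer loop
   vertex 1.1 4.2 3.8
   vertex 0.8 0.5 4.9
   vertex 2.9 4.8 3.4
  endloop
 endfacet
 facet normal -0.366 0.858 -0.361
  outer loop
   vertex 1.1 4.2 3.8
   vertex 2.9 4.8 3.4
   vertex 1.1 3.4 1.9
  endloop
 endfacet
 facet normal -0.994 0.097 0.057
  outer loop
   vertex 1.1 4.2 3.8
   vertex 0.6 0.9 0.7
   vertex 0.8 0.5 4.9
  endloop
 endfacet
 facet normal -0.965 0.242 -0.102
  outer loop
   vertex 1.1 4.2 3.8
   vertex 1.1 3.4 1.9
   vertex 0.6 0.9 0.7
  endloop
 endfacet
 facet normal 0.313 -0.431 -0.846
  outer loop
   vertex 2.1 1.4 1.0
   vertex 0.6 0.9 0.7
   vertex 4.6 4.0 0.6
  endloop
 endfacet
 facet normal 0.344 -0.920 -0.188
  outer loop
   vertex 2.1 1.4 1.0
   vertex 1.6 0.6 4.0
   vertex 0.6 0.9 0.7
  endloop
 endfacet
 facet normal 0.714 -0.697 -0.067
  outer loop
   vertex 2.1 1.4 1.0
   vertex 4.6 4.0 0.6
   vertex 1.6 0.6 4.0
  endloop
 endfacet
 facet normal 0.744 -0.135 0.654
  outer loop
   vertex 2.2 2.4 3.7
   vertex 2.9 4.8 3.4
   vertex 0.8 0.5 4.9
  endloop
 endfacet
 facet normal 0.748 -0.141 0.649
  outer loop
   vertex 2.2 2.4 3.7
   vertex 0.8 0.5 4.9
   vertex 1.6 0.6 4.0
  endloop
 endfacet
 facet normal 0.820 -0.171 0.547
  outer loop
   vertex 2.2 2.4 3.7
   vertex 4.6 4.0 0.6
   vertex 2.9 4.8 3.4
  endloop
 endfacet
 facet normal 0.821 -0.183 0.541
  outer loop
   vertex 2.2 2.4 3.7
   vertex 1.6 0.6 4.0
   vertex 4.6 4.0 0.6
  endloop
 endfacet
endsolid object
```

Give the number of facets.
14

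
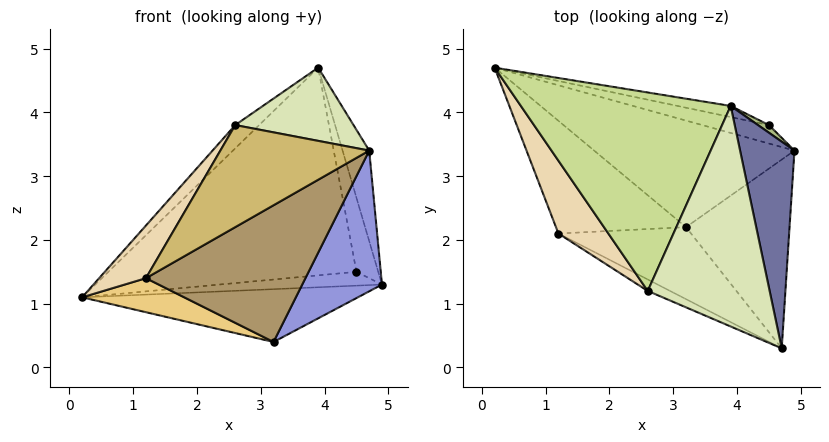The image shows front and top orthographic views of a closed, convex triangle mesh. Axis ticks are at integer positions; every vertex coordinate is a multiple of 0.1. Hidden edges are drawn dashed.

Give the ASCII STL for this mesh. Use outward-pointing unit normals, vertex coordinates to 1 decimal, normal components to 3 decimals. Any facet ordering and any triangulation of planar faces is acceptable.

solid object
 facet normal 0.959 0.113 0.259
  outer loop
   vertex 3.9 4.1 4.7
   vertex 4.7 0.3 3.4
   vertex 4.9 3.4 1.3
  endloop
 endfacet
 facet normal 0.159 0.438 -0.885
  outer loop
   vertex 3.2 2.2 0.4
   vertex 0.2 4.7 1.1
   vertex 4.9 3.4 1.3
  endloop
 endfacet
 facet normal 0.646 -0.456 -0.612
  outer loop
   vertex 3.2 2.2 0.4
   vertex 4.9 3.4 1.3
   vertex 4.7 0.3 3.4
  endloop
 endfacet
 facet normal 0.196 0.588 -0.784
  outer loop
   vertex 4.5 3.8 1.5
   vertex 4.9 3.4 1.3
   vertex 0.2 4.7 1.1
  endloop
 endfacet
 facet normal 0.209 0.976 -0.052
  outer loop
   vertex 4.5 3.8 1.5
   vertex 0.2 4.7 1.1
   vertex 3.9 4.1 4.7
  endloop
 endfacet
 facet normal 0.723 0.687 0.071
  outer loop
   vertex 4.5 3.8 1.5
   vertex 3.9 4.1 4.7
   vertex 4.9 3.4 1.3
  endloop
 endfacet
 facet normal -0.688 0.085 0.721
  outer loop
   vertex 2.6 1.2 3.8
   vertex 3.9 4.1 4.7
   vertex 0.2 4.7 1.1
  endloop
 endfacet
 facet normal 0.046 -0.315 0.948
  outer loop
   vertex 2.6 1.2 3.8
   vertex 4.7 0.3 3.4
   vertex 3.9 4.1 4.7
  endloop
 endfacet
 facet normal -0.185 -0.869 -0.458
  outer loop
   vertex 1.2 2.1 1.4
   vertex 3.2 2.2 0.4
   vertex 4.7 0.3 3.4
  endloop
 endfacet
 facet normal -0.408 -0.907 -0.102
  outer loop
   vertex 1.2 2.1 1.4
   vertex 4.7 0.3 3.4
   vertex 2.6 1.2 3.8
  endloop
 endfacet
 facet normal -0.421 -0.262 -0.868
  outer loop
   vertex 1.2 2.1 1.4
   vertex 0.2 4.7 1.1
   vertex 3.2 2.2 0.4
  endloop
 endfacet
 facet normal -0.870 -0.289 0.399
  outer loop
   vertex 1.2 2.1 1.4
   vertex 2.6 1.2 3.8
   vertex 0.2 4.7 1.1
  endloop
 endfacet
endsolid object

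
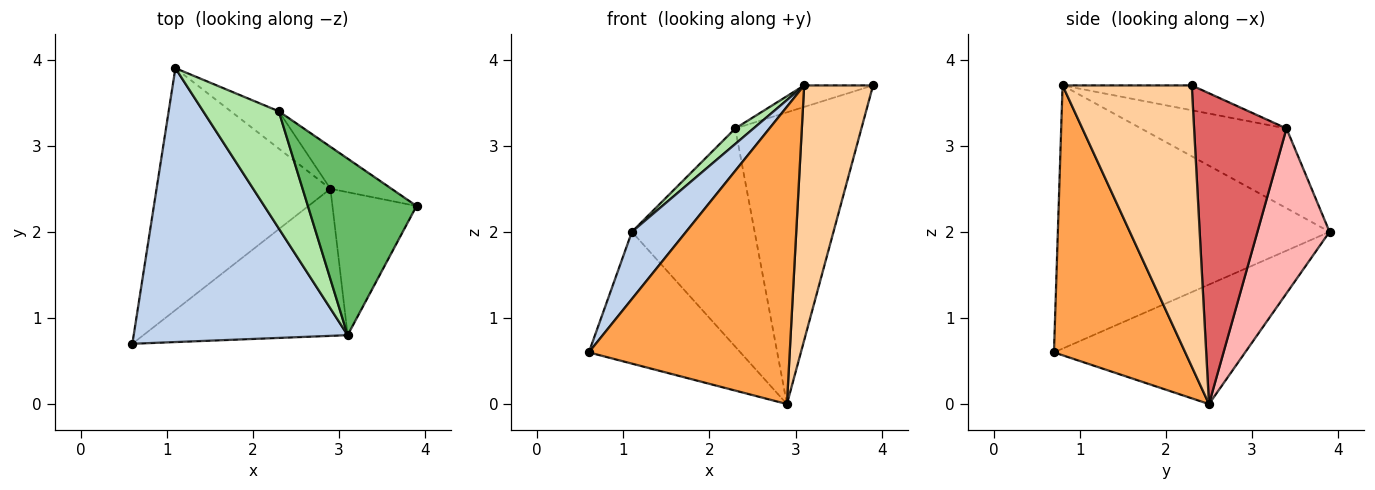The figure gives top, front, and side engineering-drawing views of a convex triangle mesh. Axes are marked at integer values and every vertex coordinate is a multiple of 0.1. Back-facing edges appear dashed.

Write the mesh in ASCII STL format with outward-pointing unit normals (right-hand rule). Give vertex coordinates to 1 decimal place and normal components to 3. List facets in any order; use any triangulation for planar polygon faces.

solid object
 facet normal -0.517 0.410 -0.752
  outer loop
   vertex 2.9 2.5 0.0
   vertex 0.6 0.7 0.6
   vertex 1.1 3.9 2.0
  endloop
 endfacet
 facet normal -0.767 -0.153 0.623
  outer loop
   vertex 3.1 0.8 3.7
   vertex 1.1 3.9 2.0
   vertex 0.6 0.7 0.6
  endloop
 endfacet
 facet normal 0.505 -0.773 -0.383
  outer loop
   vertex 3.1 0.8 3.7
   vertex 0.6 0.7 0.6
   vertex 2.9 2.5 0.0
  endloop
 endfacet
 facet normal 0.853 -0.455 -0.255
  outer loop
   vertex 3.1 0.8 3.7
   vertex 2.9 2.5 0.0
   vertex 3.9 2.3 3.7
  endloop
 endfacet
 facet normal -0.221 0.118 0.968
  outer loop
   vertex 2.3 3.4 3.2
   vertex 3.1 0.8 3.7
   vertex 3.9 2.3 3.7
  endloop
 endfacet
 facet normal -0.723 -0.091 0.685
  outer loop
   vertex 2.3 3.4 3.2
   vertex 1.1 3.9 2.0
   vertex 3.1 0.8 3.7
  endloop
 endfacet
 facet normal 0.587 0.801 -0.115
  outer loop
   vertex 2.3 3.4 3.2
   vertex 3.9 2.3 3.7
   vertex 2.9 2.5 0.0
  endloop
 endfacet
 facet normal 0.501 0.853 -0.146
  outer loop
   vertex 2.3 3.4 3.2
   vertex 2.9 2.5 0.0
   vertex 1.1 3.9 2.0
  endloop
 endfacet
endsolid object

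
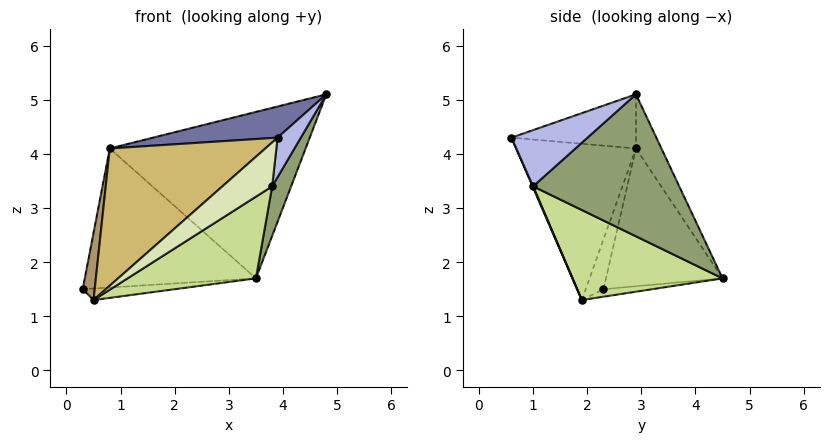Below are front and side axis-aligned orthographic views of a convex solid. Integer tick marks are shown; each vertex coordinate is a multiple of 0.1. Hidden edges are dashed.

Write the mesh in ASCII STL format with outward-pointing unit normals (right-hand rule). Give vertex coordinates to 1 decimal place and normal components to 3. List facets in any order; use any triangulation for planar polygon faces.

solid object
 facet normal -0.236 -0.236 0.943
  outer loop
   vertex 0.8 2.9 4.1
   vertex 3.9 0.6 4.3
   vertex 4.8 2.9 5.1
  endloop
 endfacet
 facet normal -0.561 0.824 -0.082
  outer loop
   vertex 0.8 2.9 4.1
   vertex 3.5 4.5 1.7
   vertex 0.3 2.3 1.5
  endloop
 endfacet
 facet normal -0.115 0.881 0.459
  outer loop
   vertex 0.8 2.9 4.1
   vertex 4.8 2.9 5.1
   vertex 3.5 4.5 1.7
  endloop
 endfacet
 facet normal 0.931 -0.284 -0.230
  outer loop
   vertex 3.8 1.0 3.4
   vertex 4.8 2.9 5.1
   vertex 3.9 0.6 4.3
  endloop
 endfacet
 facet normal 0.908 -0.118 -0.402
  outer loop
   vertex 3.8 1.0 3.4
   vertex 3.5 4.5 1.7
   vertex 4.8 2.9 5.1
  endloop
 endfacet
 facet normal -0.191 0.361 -0.913
  outer loop
   vertex 0.5 1.9 1.3
   vertex 0.3 2.3 1.5
   vertex 3.5 4.5 1.7
  endloop
 endfacet
 facet normal 0.427 -0.365 -0.827
  outer loop
   vertex 0.5 1.9 1.3
   vertex 3.5 4.5 1.7
   vertex 3.8 1.0 3.4
  endloop
 endfacet
 facet normal 0.010 -0.913 -0.407
  outer loop
   vertex 0.5 1.9 1.3
   vertex 3.8 1.0 3.4
   vertex 3.9 0.6 4.3
  endloop
 endfacet
 facet normal -0.797 -0.537 0.277
  outer loop
   vertex 0.5 1.9 1.3
   vertex 0.8 2.9 4.1
   vertex 0.3 2.3 1.5
  endloop
 endfacet
 facet normal -0.576 -0.748 0.329
  outer loop
   vertex 0.5 1.9 1.3
   vertex 3.9 0.6 4.3
   vertex 0.8 2.9 4.1
  endloop
 endfacet
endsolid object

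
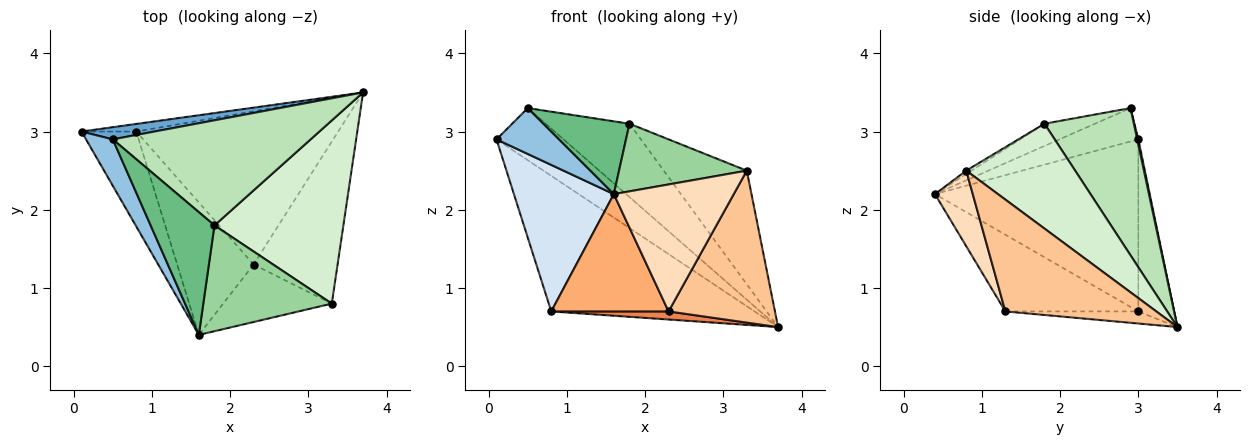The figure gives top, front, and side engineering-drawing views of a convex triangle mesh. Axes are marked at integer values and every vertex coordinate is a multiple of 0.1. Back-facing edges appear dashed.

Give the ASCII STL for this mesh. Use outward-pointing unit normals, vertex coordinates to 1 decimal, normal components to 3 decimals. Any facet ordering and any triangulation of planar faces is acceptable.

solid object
 facet normal 0.016 0.974 0.227
  outer loop
   vertex 0.5 2.9 3.3
   vertex 3.7 3.5 0.5
   vertex 0.1 3.0 2.9
  endloop
 endfacet
 facet normal -0.664 -0.526 0.532
  outer loop
   vertex 0.5 2.9 3.3
   vertex 0.1 3.0 2.9
   vertex 1.6 0.4 2.2
  endloop
 endfacet
 facet normal -0.173 0.983 -0.055
  outer loop
   vertex 0.8 3.0 0.7
   vertex 0.1 3.0 2.9
   vertex 3.7 3.5 0.5
  endloop
 endfacet
 facet normal -0.863 -0.424 -0.275
  outer loop
   vertex 0.8 3.0 0.7
   vertex 1.6 0.4 2.2
   vertex 0.1 3.0 2.9
  endloop
 endfacet
 facet normal -0.060 -0.053 -0.997
  outer loop
   vertex 2.3 1.3 0.7
   vertex 0.8 3.0 0.7
   vertex 3.7 3.5 0.5
  endloop
 endfacet
 facet normal -0.601 -0.530 -0.598
  outer loop
   vertex 2.3 1.3 0.7
   vertex 1.6 0.4 2.2
   vertex 0.8 3.0 0.7
  endloop
 endfacet
 facet normal 0.697 -0.491 -0.523
  outer loop
   vertex 2.3 1.3 0.7
   vertex 3.7 3.5 0.5
   vertex 3.3 0.8 2.5
  endloop
 endfacet
 facet normal 0.276 -0.876 -0.397
  outer loop
   vertex 2.3 1.3 0.7
   vertex 3.3 0.8 2.5
   vertex 1.6 0.4 2.2
  endloop
 endfacet
 facet normal -0.287 -0.489 0.824
  outer loop
   vertex 1.8 1.8 3.1
   vertex 0.5 2.9 3.3
   vertex 1.6 0.4 2.2
  endloop
 endfacet
 facet normal -0.022 -0.538 0.842
  outer loop
   vertex 1.8 1.8 3.1
   vertex 1.6 0.4 2.2
   vertex 3.3 0.8 2.5
  endloop
 endfacet
 facet normal 0.521 0.488 0.700
  outer loop
   vertex 1.8 1.8 3.1
   vertex 3.7 3.5 0.5
   vertex 0.5 2.9 3.3
  endloop
 endfacet
 facet normal 0.569 0.434 0.699
  outer loop
   vertex 1.8 1.8 3.1
   vertex 3.3 0.8 2.5
   vertex 3.7 3.5 0.5
  endloop
 endfacet
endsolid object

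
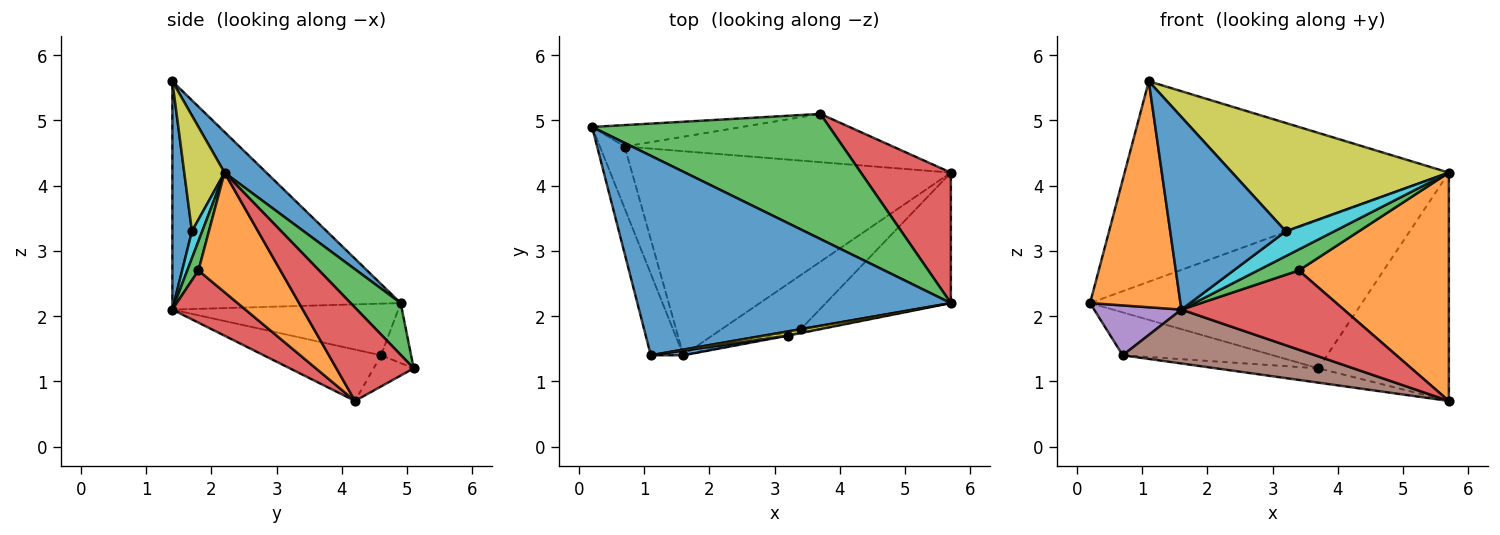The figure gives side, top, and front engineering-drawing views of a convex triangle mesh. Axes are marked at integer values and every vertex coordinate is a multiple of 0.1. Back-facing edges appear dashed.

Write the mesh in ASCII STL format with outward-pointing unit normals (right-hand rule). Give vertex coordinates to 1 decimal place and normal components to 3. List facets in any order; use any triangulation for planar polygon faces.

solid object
 facet normal 0.091 0.706 0.702
  outer loop
   vertex 1.1 1.4 5.6
   vertex 5.7 2.2 4.2
   vertex 0.2 4.9 2.2
  endloop
 endfacet
 facet normal -0.922 -0.365 -0.132
  outer loop
   vertex 1.6 1.4 2.1
   vertex 1.1 1.4 5.6
   vertex 0.2 4.9 2.2
  endloop
 endfacet
 facet normal 0.139 0.757 0.639
  outer loop
   vertex 3.7 5.1 1.2
   vertex 0.2 4.9 2.2
   vertex 5.7 2.2 4.2
  endloop
 endfacet
 facet normal 0.458 0.772 0.441
  outer loop
   vertex 3.7 5.1 1.2
   vertex 5.7 2.2 4.2
   vertex 5.7 4.2 0.7
  endloop
 endfacet
 facet normal -0.851 -0.329 -0.409
  outer loop
   vertex 0.7 4.6 1.4
   vertex 1.6 1.4 2.1
   vertex 0.2 4.9 2.2
  endloop
 endfacet
 facet normal -0.154 -0.252 -0.955
  outer loop
   vertex 0.7 4.6 1.4
   vertex 5.7 4.2 0.7
   vertex 1.6 1.4 2.1
  endloop
 endfacet
 facet normal -0.176 0.880 -0.440
  outer loop
   vertex 0.7 4.6 1.4
   vertex 0.2 4.9 2.2
   vertex 3.7 5.1 1.2
  endloop
 endfacet
 facet normal -0.111 0.283 -0.953
  outer loop
   vertex 0.7 4.6 1.4
   vertex 3.7 5.1 1.2
   vertex 5.7 4.2 0.7
  endloop
 endfacet
 facet normal 0.183 -0.982 0.039
  outer loop
   vertex 3.2 1.7 3.3
   vertex 5.7 2.2 4.2
   vertex 1.1 1.4 5.6
  endloop
 endfacet
 facet normal 0.207 -0.978 -0.031
  outer loop
   vertex 3.2 1.7 3.3
   vertex 1.6 1.4 2.1
   vertex 5.7 2.2 4.2
  endloop
 endfacet
 facet normal 0.167 -0.986 0.024
  outer loop
   vertex 3.2 1.7 3.3
   vertex 1.1 1.4 5.6
   vertex 1.6 1.4 2.1
  endloop
 endfacet
 facet normal 0.429 -0.784 -0.448
  outer loop
   vertex 3.4 1.8 2.7
   vertex 5.7 4.2 0.7
   vertex 5.7 2.2 4.2
  endloop
 endfacet
 facet normal 0.260 -0.955 -0.145
  outer loop
   vertex 3.4 1.8 2.7
   vertex 5.7 2.2 4.2
   vertex 1.6 1.4 2.1
  endloop
 endfacet
 facet normal 0.348 -0.774 -0.529
  outer loop
   vertex 3.4 1.8 2.7
   vertex 1.6 1.4 2.1
   vertex 5.7 4.2 0.7
  endloop
 endfacet
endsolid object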